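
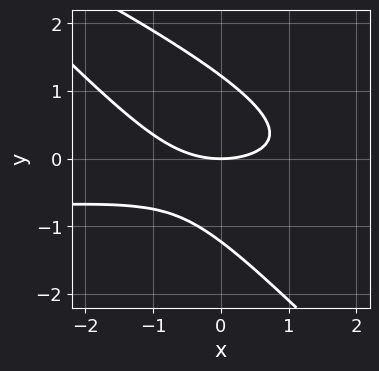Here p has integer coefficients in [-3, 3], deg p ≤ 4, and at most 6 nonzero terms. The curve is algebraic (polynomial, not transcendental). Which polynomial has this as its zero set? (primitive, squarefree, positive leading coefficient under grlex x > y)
x^2*y + 3*x*y^2 + 2*y^3 + x^2 - 3*y

The degree is 3 — no degree-2 curve has this shape.
Against the integer gridlines: one x-axis crossing is at x = 0; one y-axis crossing is at y = 0.
Solving for integer coefficients yields p as stated.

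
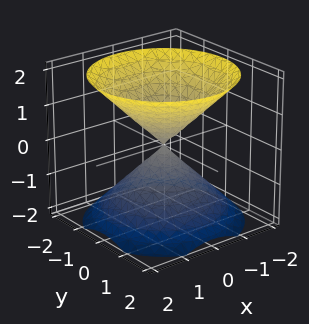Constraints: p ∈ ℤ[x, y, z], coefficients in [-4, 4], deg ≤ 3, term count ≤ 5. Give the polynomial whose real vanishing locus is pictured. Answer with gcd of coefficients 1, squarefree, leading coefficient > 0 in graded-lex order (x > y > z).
(a) I count 2 distinct pieces.
(b) Degree: a double cone through the origin; a quadric, so deg p = 2.
(c) Symmetry: every cross-section ⟂ z is a circle, so x, y appear only via x² + y²; mirror symmetry z ↦ −z ⇒ only even powers of z.
(d) Observable constraints: one y-axis crossing is at y = 0; it meets the x-axis at x = 0 (among the integer gridlines).
(e) Together with the visible shape, these determine p as stated.

x^2 + y^2 - z^2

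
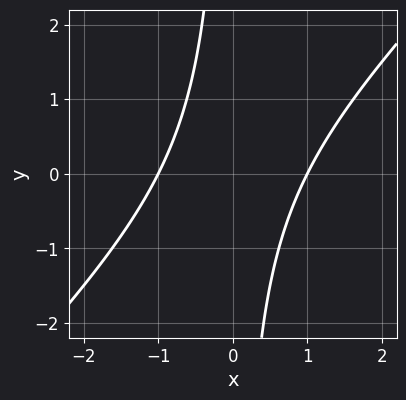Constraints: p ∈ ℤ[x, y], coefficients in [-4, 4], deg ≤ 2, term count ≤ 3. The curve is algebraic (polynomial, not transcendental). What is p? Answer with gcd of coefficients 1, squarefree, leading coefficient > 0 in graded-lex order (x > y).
1. The degree is 2 — a generic line meets the curve in up to 2 points.
2. Checking where it meets the axes: the x-axis gridline crossings are at x ∈ {-1, 1}; no y-intercept at any integer in the box.
3. The integer polynomial consistent with all of this is the stated p.

x^2 - x*y - 1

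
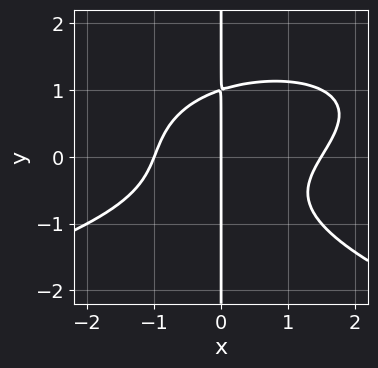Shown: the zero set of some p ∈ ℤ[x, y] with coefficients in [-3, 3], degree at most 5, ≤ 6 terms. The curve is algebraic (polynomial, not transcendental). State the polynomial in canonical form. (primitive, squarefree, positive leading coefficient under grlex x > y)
(a) deg p = 4. A generic line meets the curve in up to 4 points.
(b) From the axis intercepts and sections: every point of the y-axis in the box is on the curve; among the integer gridlines, it crosses the x-axis at x ∈ {-1, 0}.
(c) These observations pin down the coefficients.

3*x*y^3 + 2*x^3 - 2*x^2*y - x^2 - 3*x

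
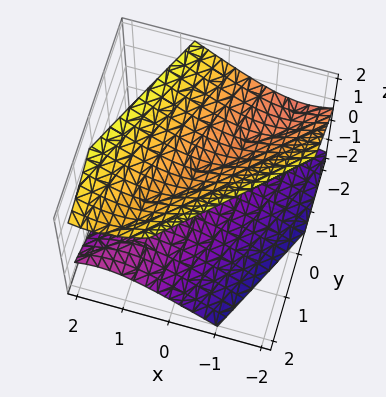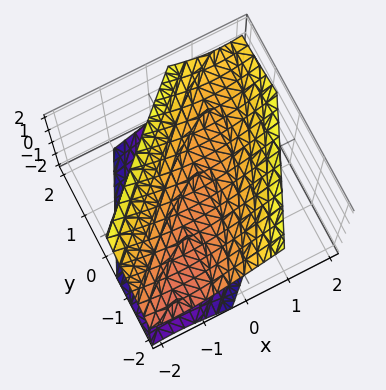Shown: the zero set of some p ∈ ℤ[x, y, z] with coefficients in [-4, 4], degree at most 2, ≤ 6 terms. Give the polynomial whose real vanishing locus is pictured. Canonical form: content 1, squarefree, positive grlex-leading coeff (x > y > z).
2*x^2 - 3*x*y + y^2 + y*z - 2*z^2 + 2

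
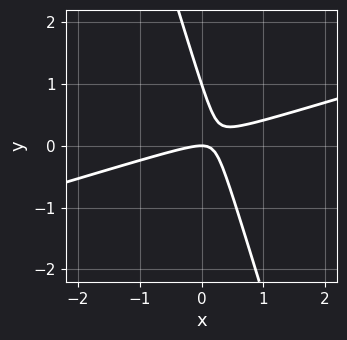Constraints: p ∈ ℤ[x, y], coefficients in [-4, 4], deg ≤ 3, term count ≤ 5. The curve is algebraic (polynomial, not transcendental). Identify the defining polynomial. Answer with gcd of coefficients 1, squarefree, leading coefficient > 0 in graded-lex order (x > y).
1. deg p = 2. A generic line meets the curve in up to 2 points.
2. Checking where it meets the axes: it meets the x-axis at x = 0 (among the integer gridlines); among the integer gridlines, it crosses the y-axis at y ∈ {0, 1}.
3. These observations pin down the coefficients.

x^2 - 3*x*y - y^2 + y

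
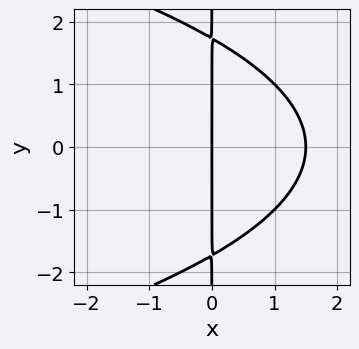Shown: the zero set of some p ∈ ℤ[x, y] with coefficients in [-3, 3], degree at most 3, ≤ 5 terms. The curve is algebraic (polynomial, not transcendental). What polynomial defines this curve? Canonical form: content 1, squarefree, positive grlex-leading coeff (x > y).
First, the degree is 3 — a generic line meets the curve in up to 3 points.
Then, symmetries: it's symmetric under y → −y, forcing even powers of y.
Next, observable constraints: every point of the y-axis in the box is on the curve; it meets the x-axis at x = 0 (among the integer gridlines).
Finally, putting this together gives p.

x*y^2 + 2*x^2 - 3*x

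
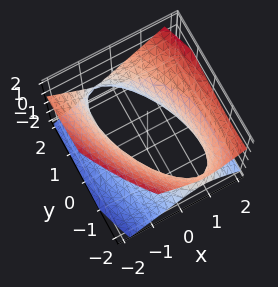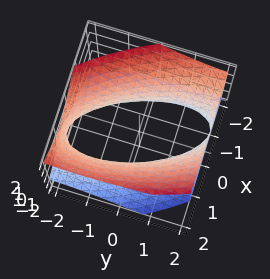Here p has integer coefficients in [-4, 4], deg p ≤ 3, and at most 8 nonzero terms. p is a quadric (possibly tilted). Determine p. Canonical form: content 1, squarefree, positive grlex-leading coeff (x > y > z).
(a) The degree is 2 — no degree-1 surface has this shape.
(b) Observable constraints: it misses every integer gridline on the z-axis; the x-axis gridline crossings are at x ∈ {-1, 1}.
(c) Matching integer coefficients to the picture gives p.

3*x^2 + 2*x*y + y^2 - y*z - 3*z^2 - 3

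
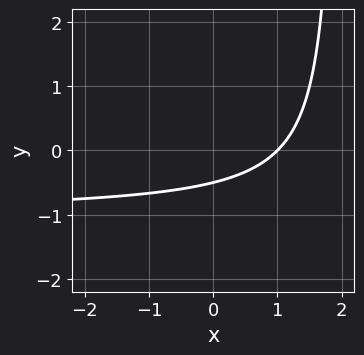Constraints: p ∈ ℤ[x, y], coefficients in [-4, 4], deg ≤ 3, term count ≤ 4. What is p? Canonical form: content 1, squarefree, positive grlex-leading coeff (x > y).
x*y + x - 2*y - 1

(a) deg p = 2. The shape is more complex than any degree-1 curve.
(b) Reading off the gridlines: one x-axis crossing is at x = 1.
(c) Assembling these constraints gives the stated polynomial.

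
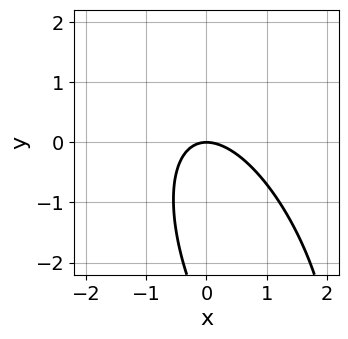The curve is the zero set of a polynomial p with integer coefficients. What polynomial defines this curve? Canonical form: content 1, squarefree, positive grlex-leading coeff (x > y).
3*x^2 + 2*x*y + y^2 + 3*y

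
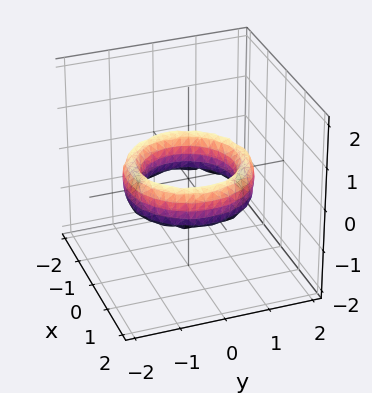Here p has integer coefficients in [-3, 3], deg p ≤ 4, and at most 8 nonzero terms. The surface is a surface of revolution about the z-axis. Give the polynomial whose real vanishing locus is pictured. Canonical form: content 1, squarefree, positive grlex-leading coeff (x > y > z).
x^4 + 2*x^2*y^2 + y^4 - 3*x^2 - 3*y^2 + z^2 + 2

First, degree: a generic line meets the surface in up to 4 points, so deg p = 4.
Next, symmetries: rotational symmetry about the z-axis ⇒ p depends on x, y only through x² + y².
Next, observable constraints: the surface avoids every integer z-axis point in the box; among the integer gridlines, it crosses the x-axis at x ∈ {-1, 1}.
Finally, fitting integer coefficients to these (and the overall shape) gives p. Check: (0, -1, 0) on the y-axis lies on the surface, and p(0, -1, 0) = 0. ✓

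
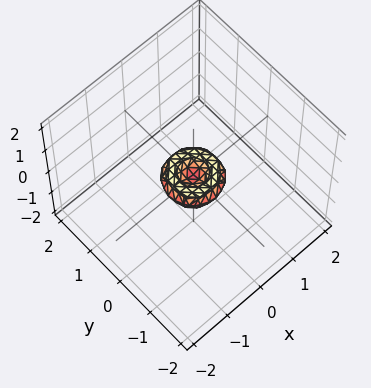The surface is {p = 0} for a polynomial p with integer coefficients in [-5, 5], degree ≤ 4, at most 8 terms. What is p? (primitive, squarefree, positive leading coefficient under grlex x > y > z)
1. The degree is 4 — the shape is more complex than any degree-3 surface.
2. By symmetry, the z-axis is an axis of rotation, so x and y enter only as x² + y².
3. Reading off the gridlines: it meets the y-axis at y = 0 (among the integer gridlines); it crosses the x-axis at the gridline x = 0; one z-axis crossing is at z = 0.
4. Putting this together gives p.

2*x^4 + 4*x^2*y^2 + 2*y^4 - x^2 - y^2 + 2*z^2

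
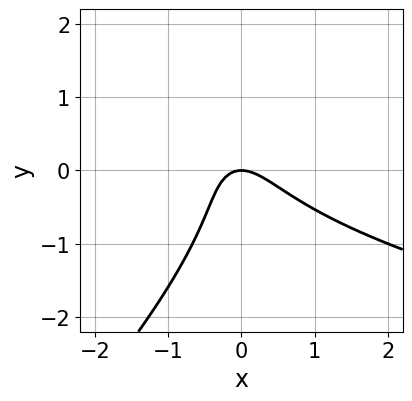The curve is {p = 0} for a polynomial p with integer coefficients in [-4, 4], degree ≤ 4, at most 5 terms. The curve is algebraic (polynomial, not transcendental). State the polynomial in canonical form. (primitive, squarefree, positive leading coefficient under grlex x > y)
2*x*y^2 - 2*y^3 - 3*x^2 - 2*x*y - 2*y

First, deg p = 3.
Next, reading off the gridlines: it meets the y-axis at y = 0 (among the integer gridlines); it crosses the x-axis at the gridline x = 0.
Finally, matching integer coefficients to the picture gives p.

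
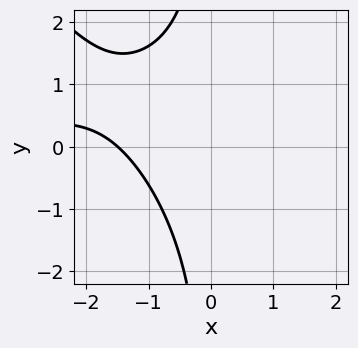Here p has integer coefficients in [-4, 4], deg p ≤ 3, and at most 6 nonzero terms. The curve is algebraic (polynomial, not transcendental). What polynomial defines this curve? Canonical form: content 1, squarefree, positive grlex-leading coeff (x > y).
x^2*y + x*y^2 + 2*x + 3

1. Degree: a generic line meets the curve in up to 3 points, so deg p = 3.
2. From the visible intercepts: the curve avoids every integer y-axis point in the box.
3. Assembling these constraints gives the stated polynomial.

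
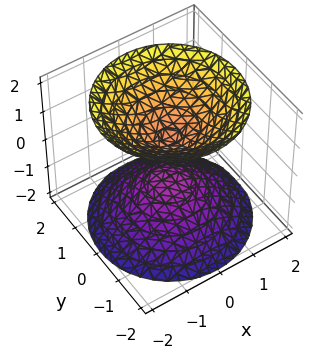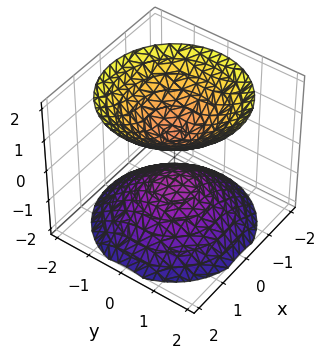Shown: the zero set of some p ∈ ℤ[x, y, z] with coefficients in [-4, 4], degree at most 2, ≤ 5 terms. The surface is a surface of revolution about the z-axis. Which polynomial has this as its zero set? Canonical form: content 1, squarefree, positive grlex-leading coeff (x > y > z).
2*x^2 + 2*y^2 - 2*z^2 + 1

There are 2 components. Treating them together as one polynomial.
deg p = 2. The shape is more complex than any degree-1 surface.
By symmetry, the z-axis is an axis of rotation, so x and y enter only as x² + y².
Against the integer gridlines: it misses every integer gridline on the y-axis; it misses every integer gridline on the x-axis; a circular section at z = 2 has radius between 1 and 2.
Matching integer coefficients to the picture gives p.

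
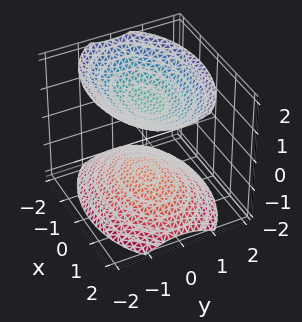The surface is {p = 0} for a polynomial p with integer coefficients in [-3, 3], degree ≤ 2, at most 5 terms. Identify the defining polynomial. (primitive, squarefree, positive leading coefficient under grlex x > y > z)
x^2 + 2*y^2 - 2*z^2 + 3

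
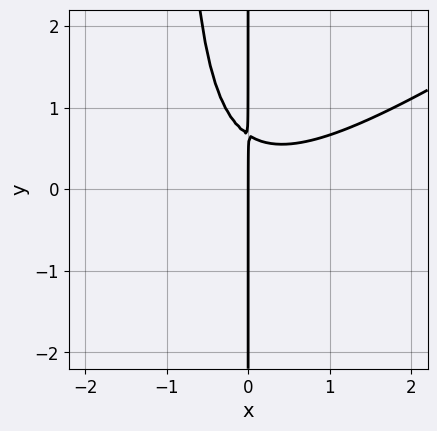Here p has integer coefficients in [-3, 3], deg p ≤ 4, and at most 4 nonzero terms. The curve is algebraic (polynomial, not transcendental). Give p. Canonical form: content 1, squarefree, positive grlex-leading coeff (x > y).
First, deg p = 3.
Next, reading off the gridlines: every point of the y-axis in the box is on the curve; it meets the x-axis at x = 0 (among the integer gridlines).
Finally, the integer polynomial consistent with all of this is the stated p.

2*x^3 - 3*x^2*y - 3*x*y + 2*x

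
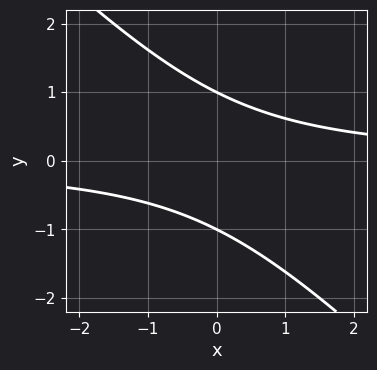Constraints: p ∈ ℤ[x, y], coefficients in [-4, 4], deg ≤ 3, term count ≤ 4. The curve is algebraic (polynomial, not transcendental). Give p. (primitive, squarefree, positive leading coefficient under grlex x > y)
x*y + y^2 - 1

1. The degree is 2 — a generic line meets the curve in up to 2 points.
2. Reading off the gridlines: no x-intercept at any integer in the box; among the integer gridlines, it crosses the y-axis at y ∈ {-1, 1}.
3. These observations pin down the coefficients.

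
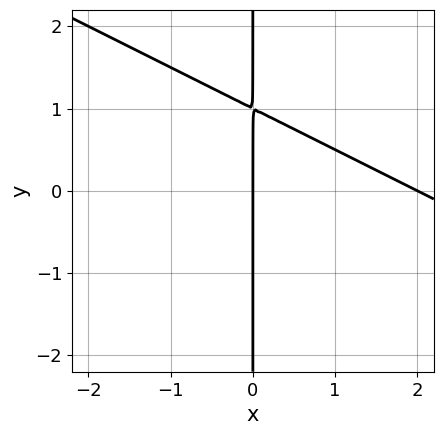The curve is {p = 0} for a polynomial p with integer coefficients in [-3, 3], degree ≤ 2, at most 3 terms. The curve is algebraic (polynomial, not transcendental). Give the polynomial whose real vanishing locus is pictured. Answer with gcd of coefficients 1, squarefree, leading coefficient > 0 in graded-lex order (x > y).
x^2 + 2*x*y - 2*x

The degree is 2 — a generic line meets the curve in up to 2 points.
From the visible intercepts: every point of the y-axis in the box is on the curve; among the integer gridlines, it crosses the x-axis at x ∈ {0, 2}.
The integer polynomial consistent with all of this is the stated p.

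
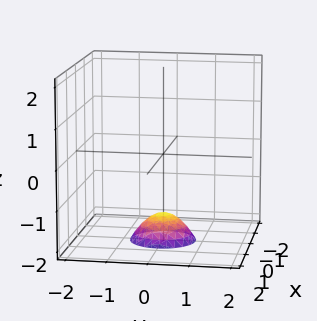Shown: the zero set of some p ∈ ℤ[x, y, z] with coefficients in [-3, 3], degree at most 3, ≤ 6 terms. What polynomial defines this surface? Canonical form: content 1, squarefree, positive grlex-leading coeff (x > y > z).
(a) Degree: no degree-1 surface has this shape, so deg p = 2.
(b) Symmetries: the surface is invariant under rotation about z: p = q(x² + y², z).
(c) Checking where it meets the axes: the surface avoids every integer x-axis point in the box; a circular section at z = -2 has radius between 0 and 1.
(d) The integer polynomial consistent with all of this is the stated p.

2*x^2 + 2*y^2 + 2*z + 3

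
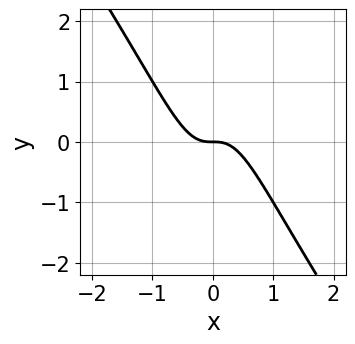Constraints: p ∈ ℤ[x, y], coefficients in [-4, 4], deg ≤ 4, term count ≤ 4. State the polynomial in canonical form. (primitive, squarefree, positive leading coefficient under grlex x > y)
First, degree: no degree-2 curve has this shape, so deg p = 3.
Next, observable constraints: it meets the y-axis at y = 0 (among the integer gridlines); it crosses the x-axis at the gridline x = 0.
Finally, matching integer coefficients to the picture gives p.

3*x^3 + 2*x^2*y + y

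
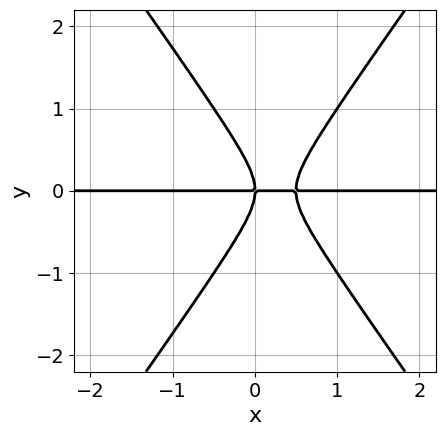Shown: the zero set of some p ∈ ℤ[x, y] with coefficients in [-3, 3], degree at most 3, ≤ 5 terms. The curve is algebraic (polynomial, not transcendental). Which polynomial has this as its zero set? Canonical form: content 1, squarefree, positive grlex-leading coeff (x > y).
1. The degree is 3 — a generic line meets the curve in up to 3 points.
2. From the axis intercepts and sections: it meets the y-axis at y = 0 (among the integer gridlines); every point of the x-axis in the box is on the curve.
3. Fitting integer coefficients to these (and the overall shape) gives p.

2*x^2*y - y^3 - x*y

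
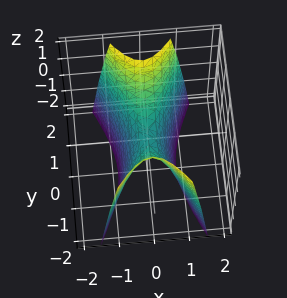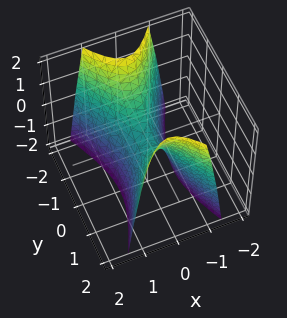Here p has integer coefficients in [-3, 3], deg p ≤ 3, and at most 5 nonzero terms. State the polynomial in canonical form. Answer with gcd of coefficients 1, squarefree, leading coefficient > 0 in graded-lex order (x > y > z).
3*x^2 - y^2 + z

(a) Degree: a saddle surface; a quadric, so deg p = 2.
(b) Symmetries: it's symmetric under y → −y, forcing even powers of y; it's symmetric under x → −x, forcing even powers of x.
(c) From the axis intercepts and sections: one z-axis crossing is at z = 0; one y-axis crossing is at y = 0.
(d) Assembling these constraints gives the stated polynomial.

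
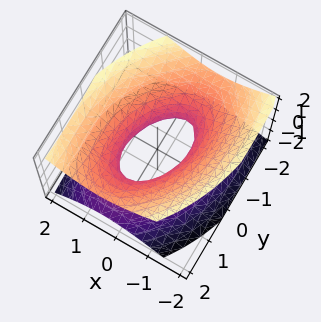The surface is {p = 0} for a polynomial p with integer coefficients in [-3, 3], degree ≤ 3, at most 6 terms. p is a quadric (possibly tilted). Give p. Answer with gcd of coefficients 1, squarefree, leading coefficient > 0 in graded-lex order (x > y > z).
(a) The degree is 2 — no degree-1 surface has this shape.
(b) From the axis intercepts and sections: no z-intercept at any integer in the box; the y-axis gridline crossings are at y ∈ {-1, 1}.
(c) Fitting integer coefficients to these (and the overall shape) gives p.

2*x^2 - x*y + y^2 - 2*z^2 - 1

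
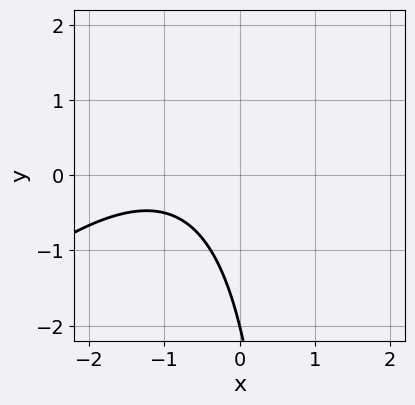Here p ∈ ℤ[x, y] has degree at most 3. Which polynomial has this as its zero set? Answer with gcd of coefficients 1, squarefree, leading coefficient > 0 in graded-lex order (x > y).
(a) The degree is 2 — the shape is more complex than any degree-1 curve.
(b) From the axis intercepts and sections: one y-axis crossing is at y = -2; no x-intercept at any integer in the box.
(c) The integer polynomial consistent with all of this is the stated p.

x^2 - x*y + 2*x + y + 2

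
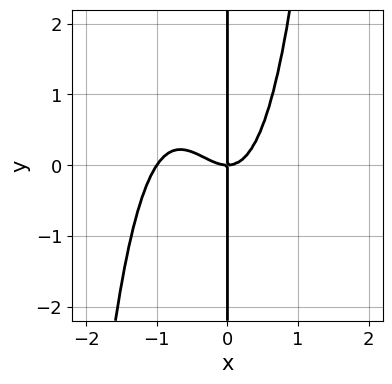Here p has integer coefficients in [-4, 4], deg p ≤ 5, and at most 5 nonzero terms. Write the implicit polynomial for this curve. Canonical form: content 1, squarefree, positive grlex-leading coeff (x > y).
3*x^4 + 3*x^3 - 2*x*y

Degree: no degree-3 curve has this shape, so deg p = 4.
From the axis intercepts and sections: every point of the y-axis in the box is on the curve; the x-axis gridline crossings are at x ∈ {-1, 0}.
Assembling these constraints gives the stated polynomial.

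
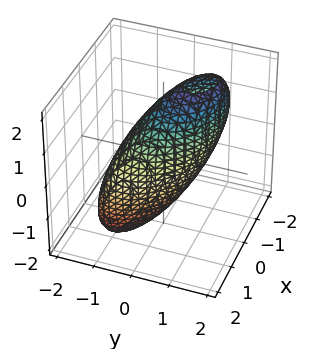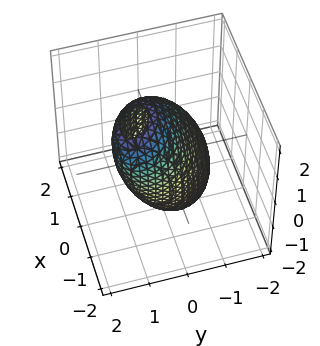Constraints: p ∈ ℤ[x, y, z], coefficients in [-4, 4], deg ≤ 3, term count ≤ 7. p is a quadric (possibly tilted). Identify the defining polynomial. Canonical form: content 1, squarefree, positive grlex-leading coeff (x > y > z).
(a) deg p = 2.
(b) Against the integer gridlines: the y-axis gridline crossings are at y ∈ {-1, 1}.
(c) The integer polynomial consistent with all of this is the stated p.

2*x^2 + 2*x*y + 3*y^2 - 2*y*z + z^2 - 3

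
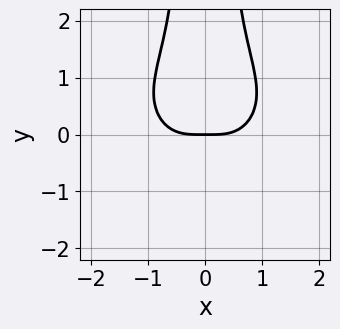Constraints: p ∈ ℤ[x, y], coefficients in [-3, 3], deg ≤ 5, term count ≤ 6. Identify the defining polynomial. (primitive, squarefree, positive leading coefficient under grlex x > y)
1. deg p = 4.
2. Symmetries: the x ↦ −x reflection is a symmetry, so x appears only in even powers.
3. From the axis intercepts and sections: it meets the x-axis at x = 0 (among the integer gridlines); it meets the y-axis at y = 0 (among the integer gridlines).
4. Solving for integer coefficients yields p as stated.

2*x^4 + 3*x^2*y^2 - 2*x^2*y - 2*y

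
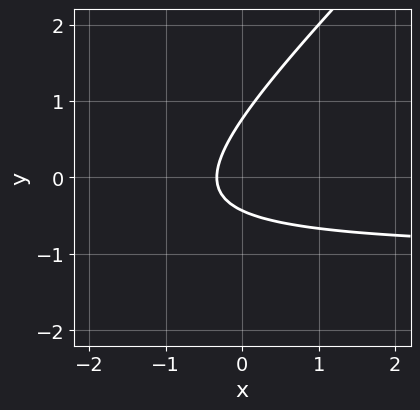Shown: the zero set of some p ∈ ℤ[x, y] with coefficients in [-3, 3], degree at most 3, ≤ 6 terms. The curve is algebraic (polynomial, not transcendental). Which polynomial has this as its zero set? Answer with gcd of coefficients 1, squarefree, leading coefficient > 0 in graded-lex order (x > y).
3*x*y - 3*y^2 + 3*x + y + 1

(a) The degree is 2 — a generic line meets the curve in up to 2 points.
(b) Matching integer coefficients to the picture gives p.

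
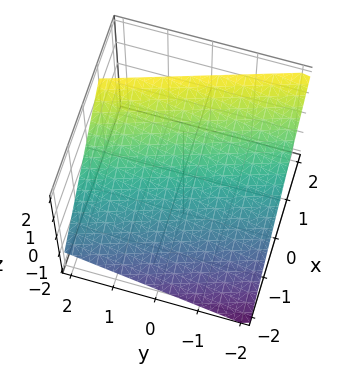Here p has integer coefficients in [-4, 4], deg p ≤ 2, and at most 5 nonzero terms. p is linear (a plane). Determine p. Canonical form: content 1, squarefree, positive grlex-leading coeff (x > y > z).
Degree: every cross-section is a straight line — this is a plane, so deg p = 1.
From the axis intercepts and sections: one y-axis crossing is at y = -2.
Solving for integer coefficients yields p as stated.

3*x + y - 3*z + 2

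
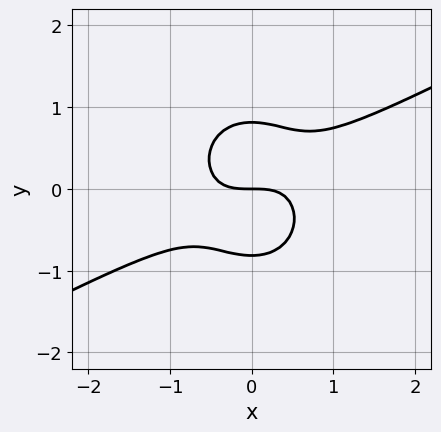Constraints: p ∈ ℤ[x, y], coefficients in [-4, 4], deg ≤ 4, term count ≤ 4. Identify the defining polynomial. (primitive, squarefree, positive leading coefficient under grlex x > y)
First, degree: no degree-2 curve has this shape, so deg p = 3.
Next, observable constraints: it meets the y-axis at y = 0 (among the integer gridlines); it crosses the x-axis at the gridline x = 0.
Finally, solving for integer coefficients yields p as stated.

2*x^3 - 3*x^2*y - 3*y^3 + 2*y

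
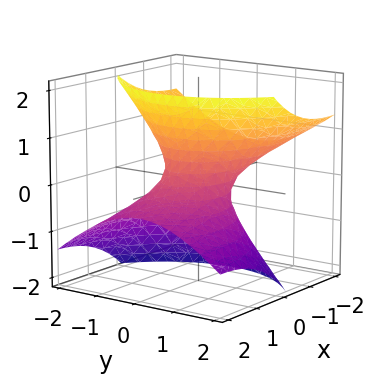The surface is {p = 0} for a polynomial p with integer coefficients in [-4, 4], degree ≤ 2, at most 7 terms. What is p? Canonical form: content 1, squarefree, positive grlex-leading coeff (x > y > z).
x^2 + 3*x*z + 2*y^2 - 2*z^2 - 1

First, deg p = 2. A generic line meets the surface in up to 2 points.
Next, against the integer gridlines: no z-intercept at any integer in the box; the x-axis gridline crossings are at x ∈ {-1, 1}.
Finally, matching integer coefficients to the picture gives p.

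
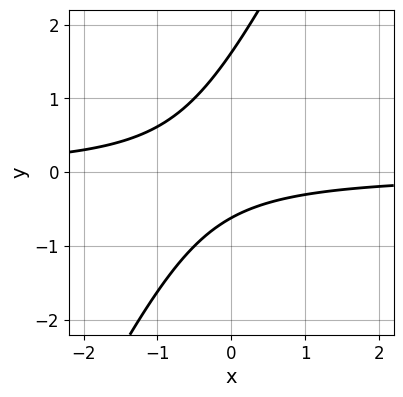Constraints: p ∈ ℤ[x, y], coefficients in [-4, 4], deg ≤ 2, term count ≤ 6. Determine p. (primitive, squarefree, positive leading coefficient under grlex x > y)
2*x*y - y^2 + y + 1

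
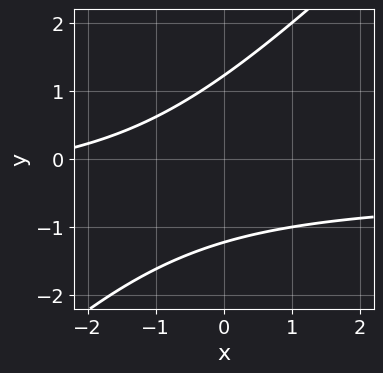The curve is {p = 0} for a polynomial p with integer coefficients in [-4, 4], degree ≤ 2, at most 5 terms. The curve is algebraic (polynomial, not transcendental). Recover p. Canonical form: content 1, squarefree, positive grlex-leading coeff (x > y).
First, the degree is 2 — a generic line meets the curve in up to 2 points.
Next, reading off the gridlines: no x-intercept at any integer in the box.
Finally, matching integer coefficients to the picture gives p.

2*x*y - 2*y^2 + x + 3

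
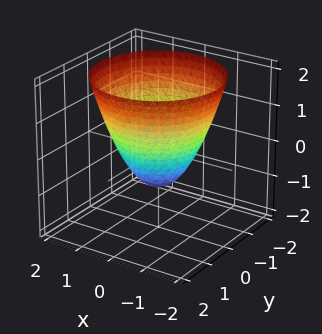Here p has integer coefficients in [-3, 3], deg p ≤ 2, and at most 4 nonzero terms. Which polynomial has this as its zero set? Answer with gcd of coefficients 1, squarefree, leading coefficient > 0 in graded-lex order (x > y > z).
x^2 + y^2 - z - 1

(a) deg p = 2. A generic line meets the surface in up to 2 points.
(b) Symmetries: the surface is invariant under rotation about z: p = q(x² + y², z).
(c) Observable constraints: among the integer gridlines, it crosses the x-axis at x ∈ {-1, 1}; one z-axis crossing is at z = -1.
(d) Matching integer coefficients to the picture gives p. Check: (0, 1, 0) on the y-axis lies on the surface, and p(0, 1, 0) = 0. ✓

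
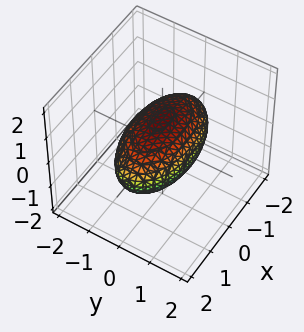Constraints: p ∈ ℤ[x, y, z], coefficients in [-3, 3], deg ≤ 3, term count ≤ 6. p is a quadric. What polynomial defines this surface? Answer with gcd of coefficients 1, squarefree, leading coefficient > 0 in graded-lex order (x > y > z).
First, deg p = 2. A closed, bounded, convex surface; a quadric.
Next, symmetries: mirror symmetry y ↦ −y ⇒ only even powers of y; mirror symmetry x ↦ −x ⇒ only even powers of x; the z ↦ −z reflection is a symmetry, so z appears only in even powers.
Next, observable constraints: among the integer gridlines, it crosses the z-axis at z ∈ {-1, 1}; among the integer gridlines, it crosses the y-axis at y ∈ {-1, 1}.
Finally, putting this together gives p.

x^2 + 3*y^2 + 3*z^2 - 3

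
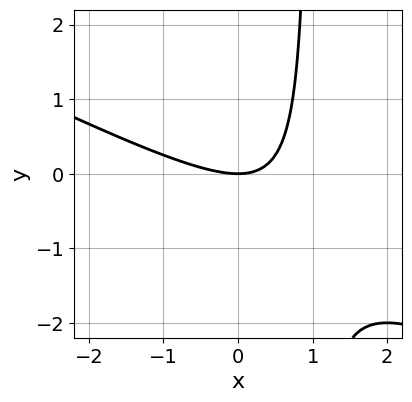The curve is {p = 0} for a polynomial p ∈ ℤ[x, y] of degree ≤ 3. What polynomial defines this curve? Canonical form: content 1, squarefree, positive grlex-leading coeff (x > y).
x^2 + 2*x*y - 2*y

First, degree: the shape is more complex than any degree-1 curve, so deg p = 2.
Next, against the integer gridlines: it crosses the x-axis at the gridline x = 0; it crosses the y-axis at the gridline y = 0.
Finally, solving for integer coefficients yields p as stated.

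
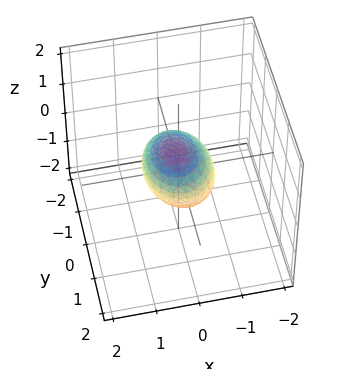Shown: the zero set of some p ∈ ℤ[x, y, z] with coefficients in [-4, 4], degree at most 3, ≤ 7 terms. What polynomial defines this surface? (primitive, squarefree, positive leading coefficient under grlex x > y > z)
3*x^2 - x*z + 2*y^2 - y*z + 2*z^2 - 2

(a) The degree is 2 — no degree-1 surface has this shape.
(b) From the axis intercepts and sections: among the integer gridlines, it crosses the z-axis at z ∈ {-1, 1}; among the integer gridlines, it crosses the y-axis at y ∈ {-1, 1}.
(c) These observations pin down the coefficients.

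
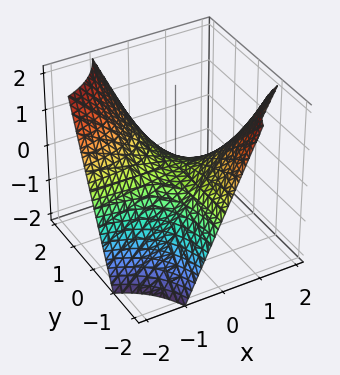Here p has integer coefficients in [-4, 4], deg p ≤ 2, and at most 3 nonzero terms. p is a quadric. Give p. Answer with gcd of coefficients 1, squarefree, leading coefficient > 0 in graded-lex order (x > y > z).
First, degree: a saddle surface; a quadric, so deg p = 2.
Then, observable constraints: the visible x-axis segment lies entirely on the surface; the visible y-axis segment lies entirely on the surface; it crosses the z-axis at the gridline z = 0.
Finally, the integer polynomial consistent with all of this is the stated p.

x*y + z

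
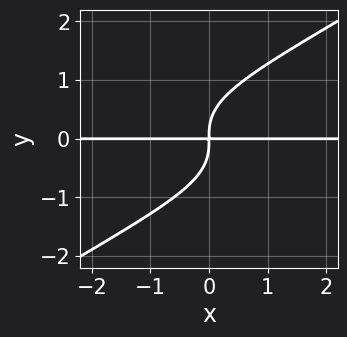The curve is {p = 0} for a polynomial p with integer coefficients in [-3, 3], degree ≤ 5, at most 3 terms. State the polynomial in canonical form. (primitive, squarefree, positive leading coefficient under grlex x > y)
1. The degree is 4 — the shape is more complex than any degree-3 curve.
2. Reading off the gridlines: every point of the x-axis in the box is on the curve.
3. Together with the visible shape, these determine p as stated.

2*x*y^3 - 3*y^4 + 3*x*y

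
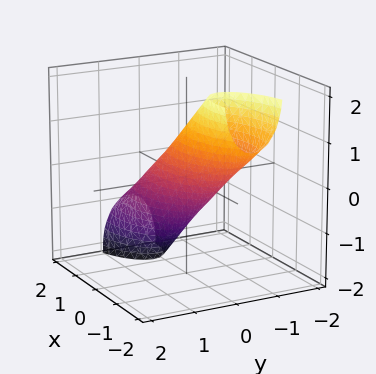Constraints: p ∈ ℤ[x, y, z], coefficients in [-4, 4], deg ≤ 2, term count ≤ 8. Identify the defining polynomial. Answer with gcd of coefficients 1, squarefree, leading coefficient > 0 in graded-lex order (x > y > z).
First, degree: a generic line meets the surface in up to 2 points, so deg p = 2.
Then, observable constraints: the z-axis gridline crossings are at z ∈ {-1, 1}; the x-axis gridline crossings are at x ∈ {-1, 1}.
Finally, putting this together gives p.

x^2 - x*y + 2*x*z + 3*y^2 + z^2 - 1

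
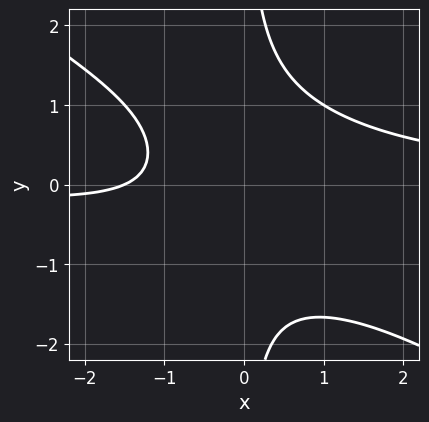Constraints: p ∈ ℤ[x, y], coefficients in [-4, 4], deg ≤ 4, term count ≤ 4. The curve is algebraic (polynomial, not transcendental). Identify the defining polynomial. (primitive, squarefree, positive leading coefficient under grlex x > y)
2*x^2*y + 3*x*y^2 - 2*x - 3

The degree is 3 — a generic line meets the curve in up to 3 points.
Observable constraints: it misses every integer gridline on the y-axis.
Solving for integer coefficients yields p as stated.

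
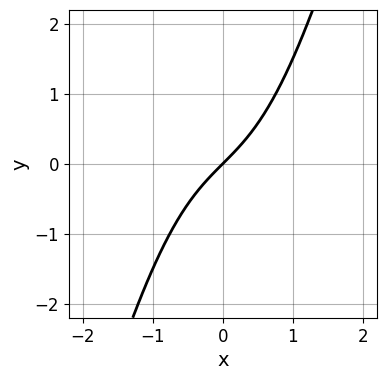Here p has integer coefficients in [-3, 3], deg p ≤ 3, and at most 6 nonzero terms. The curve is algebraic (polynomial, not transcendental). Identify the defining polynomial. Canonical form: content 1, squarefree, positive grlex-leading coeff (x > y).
3*x^3 - x^2*y + 3*x - 3*y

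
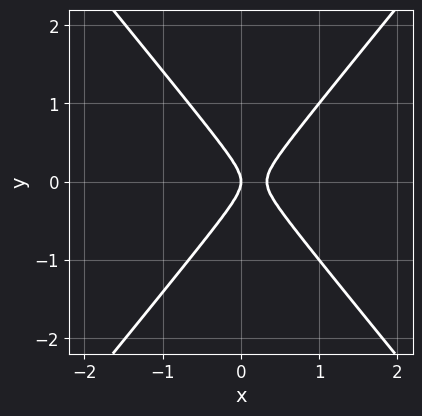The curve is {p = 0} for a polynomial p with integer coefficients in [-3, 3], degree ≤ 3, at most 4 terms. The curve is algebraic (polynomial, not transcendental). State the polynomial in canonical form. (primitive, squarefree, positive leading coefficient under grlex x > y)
3*x^2 - 2*y^2 - x

1. deg p = 2. No degree-1 curve has this shape.
2. Symmetries: it's symmetric under y → −y, forcing even powers of y.
3. Observable constraints: one y-axis crossing is at y = 0; it crosses the x-axis at the gridline x = 0.
4. Together with the visible shape, these determine p as stated.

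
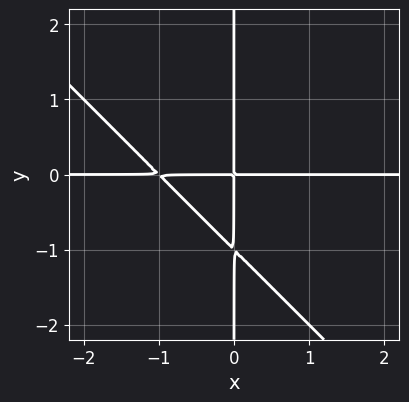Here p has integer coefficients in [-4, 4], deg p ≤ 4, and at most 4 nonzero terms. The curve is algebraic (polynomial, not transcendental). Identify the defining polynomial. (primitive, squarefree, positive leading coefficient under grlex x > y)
x^2*y + x*y^2 + x*y

1. The degree is 3 — the shape is more complex than any degree-2 curve.
2. Checking where it meets the axes: every point of the x-axis in the box is on the curve; the visible y-axis segment lies entirely on the curve.
3. Solving for integer coefficients yields p as stated.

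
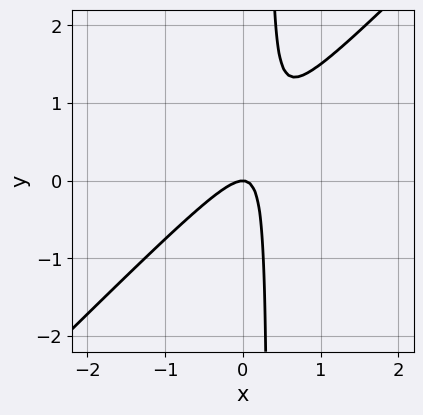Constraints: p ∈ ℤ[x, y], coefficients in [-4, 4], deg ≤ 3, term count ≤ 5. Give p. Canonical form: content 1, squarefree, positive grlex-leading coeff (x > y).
3*x^2 - 3*x*y + y

First, degree: the shape is more complex than any degree-1 curve, so deg p = 2.
Then, observable constraints: it meets the x-axis at x = 0 (among the integer gridlines); one y-axis crossing is at y = 0.
Finally, together with the visible shape, these determine p as stated.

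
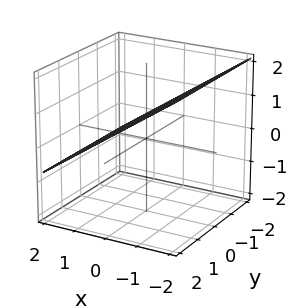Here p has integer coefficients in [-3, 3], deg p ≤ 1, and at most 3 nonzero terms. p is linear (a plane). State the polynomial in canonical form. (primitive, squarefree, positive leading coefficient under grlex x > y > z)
2*x + 3*z - 2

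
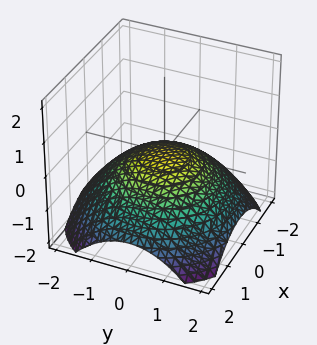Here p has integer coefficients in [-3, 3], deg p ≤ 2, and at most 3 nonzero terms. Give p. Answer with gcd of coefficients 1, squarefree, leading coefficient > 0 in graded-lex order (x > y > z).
x^2 + y^2 + 3*z

1. The degree is 2 — a single bowl opening along one axis; a quadric.
2. By symmetry, every cross-section ⟂ z is a circle, so x, y appear only via x² + y².
3. Observable constraints: it meets the x-axis at x = 0 (among the integer gridlines); a circular section at z = -1 has radius between 1 and 2; one z-axis crossing is at z = 0; it meets the y-axis at y = 0 (among the integer gridlines).
4. Together with the visible shape, these determine p as stated.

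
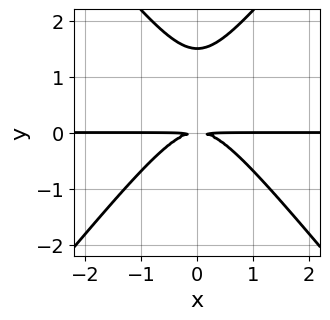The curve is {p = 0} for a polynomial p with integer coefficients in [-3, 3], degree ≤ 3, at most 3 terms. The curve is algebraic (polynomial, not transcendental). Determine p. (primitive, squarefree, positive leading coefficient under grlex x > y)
3*x^2*y - 2*y^3 + 3*y^2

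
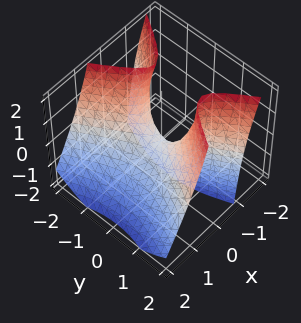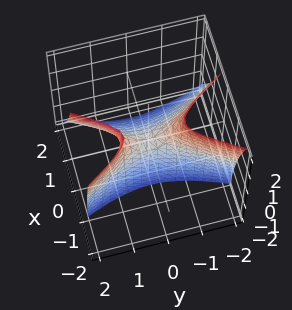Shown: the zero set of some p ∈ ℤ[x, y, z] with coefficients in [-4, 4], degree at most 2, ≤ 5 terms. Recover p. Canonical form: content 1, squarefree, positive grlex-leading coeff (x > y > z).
First, the degree is 2 — no degree-1 surface has this shape.
Then, checking where it meets the axes: it meets the z-axis at z = 0 (among the integer gridlines); it meets the y-axis at y = 0 (among the integer gridlines).
Finally, solving for integer coefficients yields p as stated.

3*x^2 + 2*x*z - y^2 + z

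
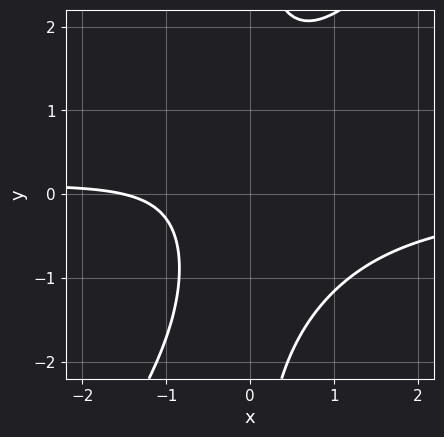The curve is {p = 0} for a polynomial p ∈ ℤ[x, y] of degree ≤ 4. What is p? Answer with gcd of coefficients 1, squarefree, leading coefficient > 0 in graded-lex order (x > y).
3*x^2*y - 2*x*y^2 - x*y + 2*x + 3

First, deg p = 3. A generic line meets the curve in up to 3 points.
Next, reading off the gridlines: it misses every integer gridline on the y-axis.
Finally, the integer polynomial consistent with all of this is the stated p.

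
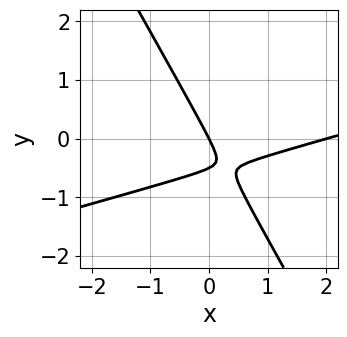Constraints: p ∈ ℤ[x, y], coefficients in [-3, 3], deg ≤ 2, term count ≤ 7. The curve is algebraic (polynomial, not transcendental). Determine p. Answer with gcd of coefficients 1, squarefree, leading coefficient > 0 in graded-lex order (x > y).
x^2 - 3*x*y - 2*y^2 - 2*x - y

1. Degree: a generic line meets the curve in up to 2 points, so deg p = 2.
2. Against the integer gridlines: the x-axis gridline crossings are at x ∈ {0, 2}; it crosses the y-axis at the gridline y = 0.
3. Solving for integer coefficients yields p as stated.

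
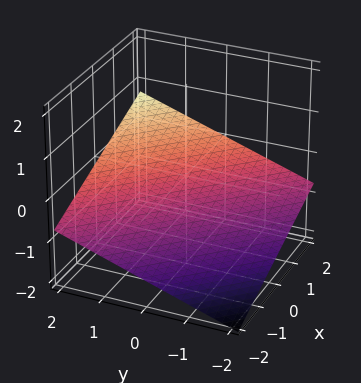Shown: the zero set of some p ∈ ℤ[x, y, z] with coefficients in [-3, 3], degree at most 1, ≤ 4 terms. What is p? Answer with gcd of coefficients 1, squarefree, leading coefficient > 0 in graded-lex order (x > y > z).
x + y - 3*z - 2

1. Degree: every cross-section is a straight line — this is a plane, so deg p = 1.
2. Observable constraints: it crosses the y-axis at the gridline y = 2; it crosses the x-axis at the gridline x = 2.
3. The integer polynomial consistent with all of this is the stated p.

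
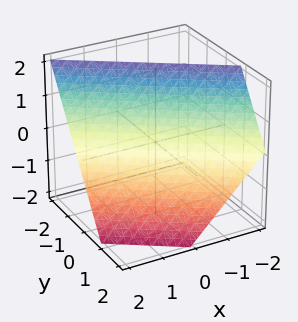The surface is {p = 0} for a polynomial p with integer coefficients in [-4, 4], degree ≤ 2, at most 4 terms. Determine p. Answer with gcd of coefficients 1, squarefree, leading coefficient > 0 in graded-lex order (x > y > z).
2*x + 3*y + 2*z - 2

(a) deg p = 1. The surface is flat (a plane).
(b) From the visible intercepts: one x-axis crossing is at x = 1; one z-axis crossing is at z = 1.
(c) Matching integer coefficients to the picture gives p.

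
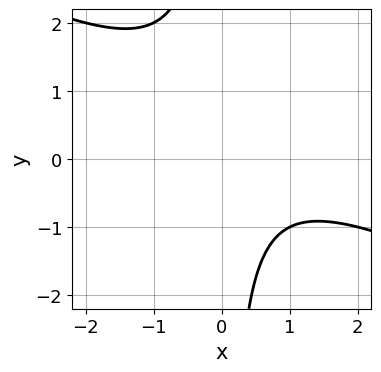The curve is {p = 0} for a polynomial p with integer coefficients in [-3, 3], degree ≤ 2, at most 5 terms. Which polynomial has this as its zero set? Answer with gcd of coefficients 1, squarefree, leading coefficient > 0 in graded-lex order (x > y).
deg p = 2.
Against the integer gridlines: no y-intercept at any integer in the box; the curve avoids every integer x-axis point in the box.
Solving for integer coefficients yields p as stated.

x^2 + 2*x*y - x + 2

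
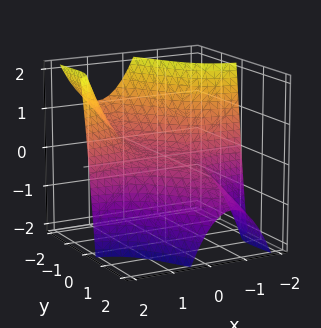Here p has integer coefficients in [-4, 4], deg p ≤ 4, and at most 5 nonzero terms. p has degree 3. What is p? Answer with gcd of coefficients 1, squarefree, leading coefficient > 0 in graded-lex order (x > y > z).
First, degree: no degree-2 surface has this shape, so deg p = 3.
Then, observable constraints: one y-axis crossing is at y = 0; the visible x-axis segment lies entirely on the surface; it meets the z-axis at z = 0 (among the integer gridlines).
Finally, putting this together gives p.

3*x^2*y + 2*x*y^2 + y^3 + y^2*z + 2*z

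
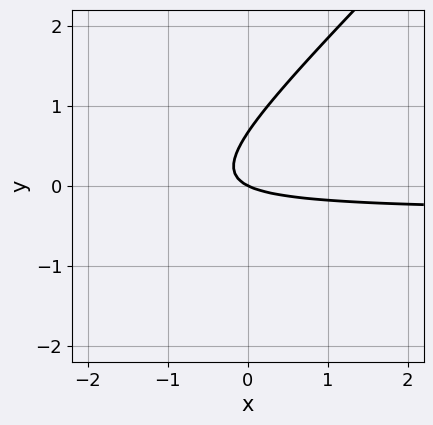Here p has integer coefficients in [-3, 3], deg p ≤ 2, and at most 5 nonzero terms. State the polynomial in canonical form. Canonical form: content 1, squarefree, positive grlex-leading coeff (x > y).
3*x*y - 3*y^2 + x + 2*y

deg p = 2.
Checking where it meets the axes: it meets the x-axis at x = 0 (among the integer gridlines); it crosses the y-axis at the gridline y = 0.
Matching integer coefficients to the picture gives p.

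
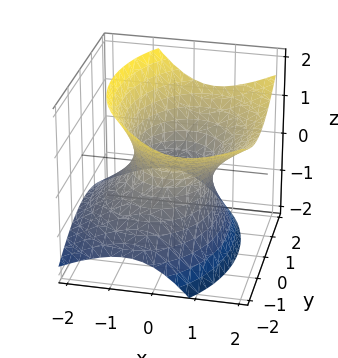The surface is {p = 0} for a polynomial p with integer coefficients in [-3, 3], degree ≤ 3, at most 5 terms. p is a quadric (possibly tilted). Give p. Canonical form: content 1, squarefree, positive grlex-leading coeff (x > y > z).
3*x^2 - 3*x*z + 2*y^2 - 3*z^2 - 3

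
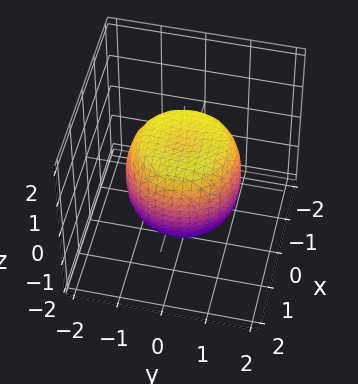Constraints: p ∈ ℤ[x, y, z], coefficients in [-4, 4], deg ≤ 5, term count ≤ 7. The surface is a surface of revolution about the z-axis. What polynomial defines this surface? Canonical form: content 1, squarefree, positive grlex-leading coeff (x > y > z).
1. Degree: a generic line meets the surface in up to 4 points, so deg p = 4.
2. By symmetry, the surface is invariant under rotation about z: p = q(x² + y², z).
3. Against the integer gridlines: among the integer gridlines, it crosses the z-axis at z ∈ {-1, 1}; a circular section at z = -1 has radius exactly 1.
4. Fitting integer coefficients to these (and the overall shape) gives p.

x^4 + 2*x^2*y^2 + y^4 - x^2 - y^2 + z^2 - 1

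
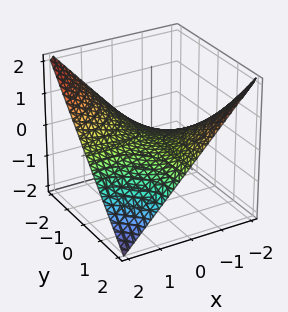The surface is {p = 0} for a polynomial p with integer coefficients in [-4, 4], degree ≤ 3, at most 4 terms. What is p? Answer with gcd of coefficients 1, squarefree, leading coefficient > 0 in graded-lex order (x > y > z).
x*y + 2*z

deg p = 2. A saddle surface; a quadric.
Against the integer gridlines: it meets the z-axis at z = 0 (among the integer gridlines); the visible y-axis segment lies entirely on the surface; the visible x-axis segment lies entirely on the surface.
Matching integer coefficients to the picture gives p.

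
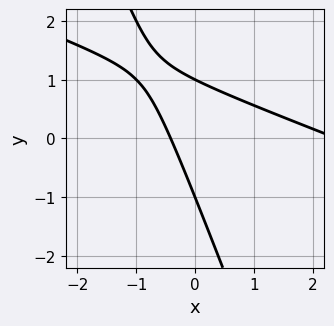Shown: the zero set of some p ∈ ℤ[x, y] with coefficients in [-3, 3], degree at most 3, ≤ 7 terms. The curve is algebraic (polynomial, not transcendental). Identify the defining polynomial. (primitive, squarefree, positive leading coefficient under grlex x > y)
x^2 + 3*x*y + y^2 - 2*x - 1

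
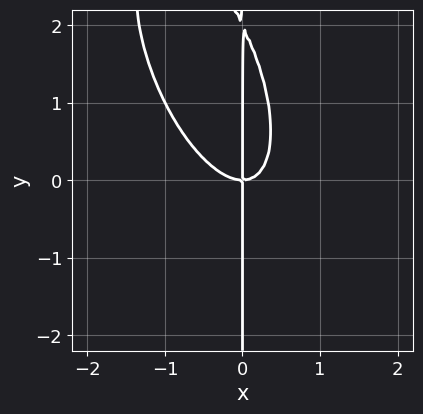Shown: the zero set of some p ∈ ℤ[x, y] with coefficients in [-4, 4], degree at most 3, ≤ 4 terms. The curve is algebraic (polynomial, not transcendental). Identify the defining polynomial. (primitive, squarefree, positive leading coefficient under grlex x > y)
3*x^3 + 2*x^2*y + x*y^2 - 2*x*y

1. Degree: a generic line meets the curve in up to 3 points, so deg p = 3.
2. Observable constraints: it crosses the x-axis at the gridline x = 0; every point of the y-axis in the box is on the curve.
3. Putting this together gives p.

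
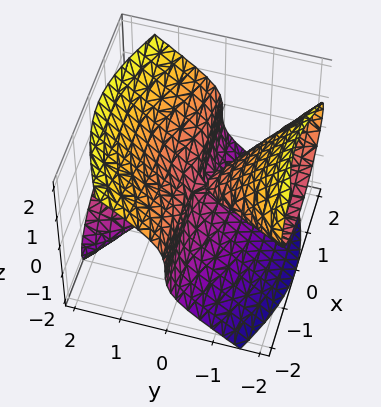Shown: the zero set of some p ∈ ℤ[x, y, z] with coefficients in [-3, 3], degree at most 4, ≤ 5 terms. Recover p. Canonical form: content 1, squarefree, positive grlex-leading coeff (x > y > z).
2*x^2*y + 3*y^2*z - 3*z^3

(a) There are 2 components. They look like related sheets of one shape, so recover p as a whole.
(b) deg p = 3. No degree-2 surface has this shape.
(c) Observable constraints: one z-axis crossing is at z = 0; the visible y-axis segment lies entirely on the surface; every point of the x-axis in the box is on the surface.
(d) Together with the visible shape, these determine p as stated.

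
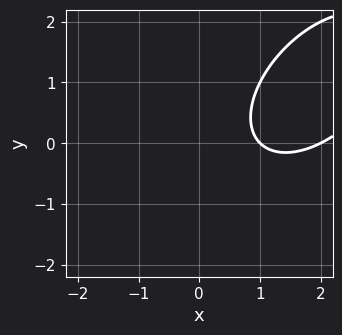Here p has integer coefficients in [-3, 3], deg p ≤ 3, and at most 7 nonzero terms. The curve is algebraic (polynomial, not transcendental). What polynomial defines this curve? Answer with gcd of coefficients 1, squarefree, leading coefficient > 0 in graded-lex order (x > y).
x^2 - x*y + y^2 - 3*x + 2

(a) The degree is 2 — no degree-1 curve has this shape.
(b) Checking where it meets the axes: the x-axis gridline crossings are at x ∈ {1, 2}; it misses every integer gridline on the y-axis.
(c) Fitting integer coefficients to these (and the overall shape) gives p.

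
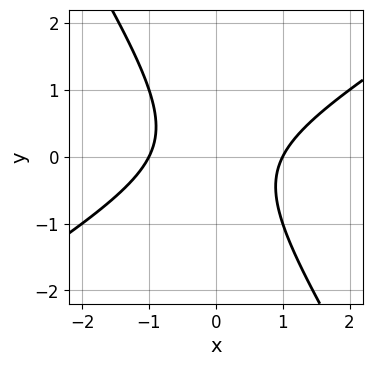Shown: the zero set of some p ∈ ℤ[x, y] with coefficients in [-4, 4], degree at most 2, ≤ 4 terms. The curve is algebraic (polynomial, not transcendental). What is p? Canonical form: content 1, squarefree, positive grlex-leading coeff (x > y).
x^2 - x*y - y^2 - 1

First, degree: no degree-1 curve has this shape, so deg p = 2.
Next, from the visible intercepts: the curve avoids every integer y-axis point in the box; among the integer gridlines, it crosses the x-axis at x ∈ {-1, 1}.
Finally, the integer polynomial consistent with all of this is the stated p.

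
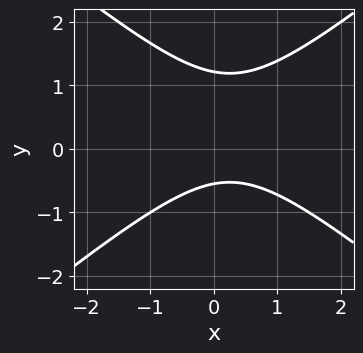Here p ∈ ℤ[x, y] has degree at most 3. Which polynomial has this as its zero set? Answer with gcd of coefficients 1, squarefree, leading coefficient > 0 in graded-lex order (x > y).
(a) Degree: no degree-1 curve has this shape, so deg p = 2.
(b) Against the integer gridlines: the curve avoids every integer x-axis point in the box.
(c) Matching integer coefficients to the picture gives p.

2*x^2 - 3*y^2 - x + 2*y + 2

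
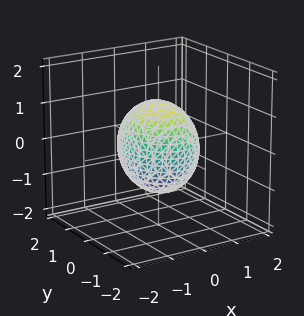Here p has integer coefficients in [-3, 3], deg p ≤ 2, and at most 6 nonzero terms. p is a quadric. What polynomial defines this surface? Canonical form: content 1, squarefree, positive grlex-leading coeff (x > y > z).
First, degree: a closed, bounded, convex surface; a quadric, so deg p = 2.
Next, symmetries: mirror symmetry y ↦ −y ⇒ only even powers of y; the z ↦ −z reflection is a symmetry, so z appears only in even powers; the x ↦ −x reflection is a symmetry, so x appears only in even powers.
Then, checking where it meets the axes: among the integer gridlines, it crosses the x-axis at x ∈ {-1, 1}.
Finally, fitting integer coefficients to these (and the overall shape) gives p.

3*x^2 + 2*y^2 + 2*z^2 - 3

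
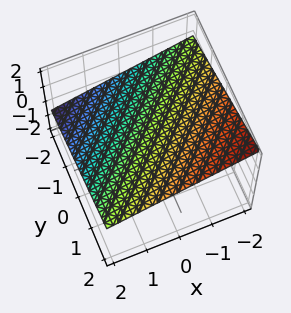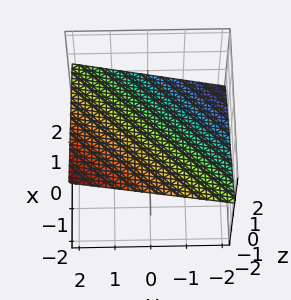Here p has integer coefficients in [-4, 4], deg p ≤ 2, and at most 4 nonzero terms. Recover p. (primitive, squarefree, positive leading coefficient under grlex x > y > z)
x - y + 3*z - 2

First, degree: every cross-section is a straight line — this is a plane, so deg p = 1.
Next, observable constraints: one y-axis crossing is at y = -2; it crosses the x-axis at the gridline x = 2.
Finally, the integer polynomial consistent with all of this is the stated p.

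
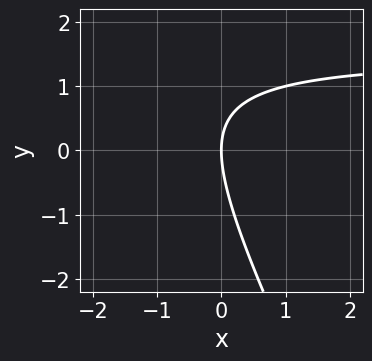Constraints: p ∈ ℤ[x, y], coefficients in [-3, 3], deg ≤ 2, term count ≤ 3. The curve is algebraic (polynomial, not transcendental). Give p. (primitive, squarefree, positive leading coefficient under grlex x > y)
2*x*y + y^2 - 3*x

First, the degree is 2 — no degree-1 curve has this shape.
Next, from the axis intercepts and sections: it meets the x-axis at x = 0 (among the integer gridlines); one y-axis crossing is at y = 0.
Finally, matching integer coefficients to the picture gives p.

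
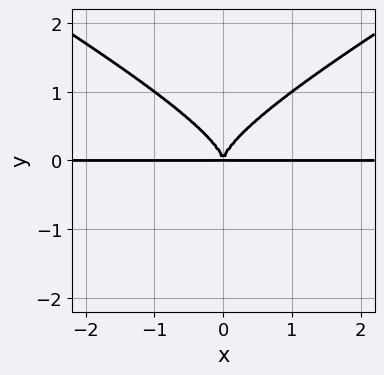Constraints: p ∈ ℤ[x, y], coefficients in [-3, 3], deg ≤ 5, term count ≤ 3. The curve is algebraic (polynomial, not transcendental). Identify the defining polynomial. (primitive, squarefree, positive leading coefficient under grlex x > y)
First, deg p = 4.
Next, symmetries: the x ↦ −x reflection is a symmetry, so x appears only in even powers.
Next, from the visible intercepts: the visible x-axis segment lies entirely on the curve.
Finally, the integer polynomial consistent with all of this is the stated p.

x^2*y^2 - 3*y^4 + 2*x^2*y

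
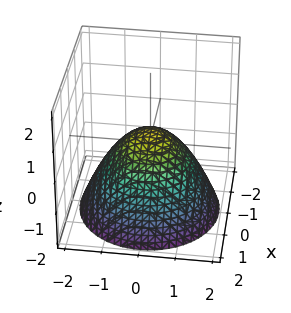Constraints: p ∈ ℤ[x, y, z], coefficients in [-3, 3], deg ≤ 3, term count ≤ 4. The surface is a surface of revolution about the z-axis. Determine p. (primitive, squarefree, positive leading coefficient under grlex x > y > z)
2*x^2 + 2*y^2 + 3*z - 1

(a) The degree is 2 — the shape is more complex than any degree-1 surface.
(b) By symmetry, every cross-section ⟂ z is a circle, so x, y appear only via x² + y².
(c) From the axis intercepts and sections: a circular section at z = -2 has radius between 1 and 2.
(d) Together with the visible shape, these determine p as stated.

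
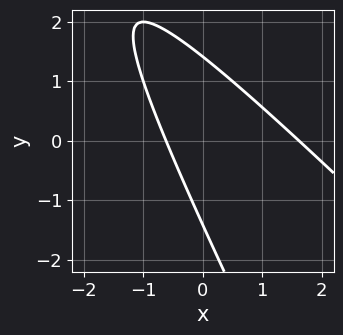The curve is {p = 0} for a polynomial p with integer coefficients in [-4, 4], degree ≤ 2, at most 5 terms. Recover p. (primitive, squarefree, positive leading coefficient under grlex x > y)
2*x^2 + 3*x*y + y^2 - 2*x - 2

1. deg p = 2. The shape is more complex than any degree-1 curve.
2. The integer polynomial consistent with all of this is the stated p.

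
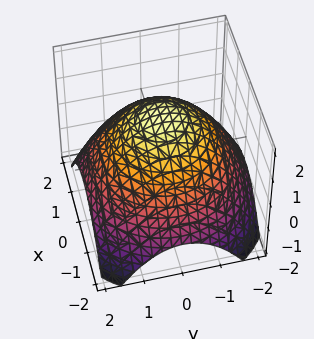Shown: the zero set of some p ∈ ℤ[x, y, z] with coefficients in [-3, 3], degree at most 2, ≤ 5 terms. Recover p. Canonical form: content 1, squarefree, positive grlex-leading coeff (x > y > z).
x^2 + y^2 + 2*z - 3

Degree: a generic line meets the surface in up to 2 points, so deg p = 2.
By symmetry, every cross-section ⟂ z is a circle, so x, y appear only via x² + y².
Against the integer gridlines: a circular section at z = 1 has radius exactly 1.
Matching integer coefficients to the picture gives p.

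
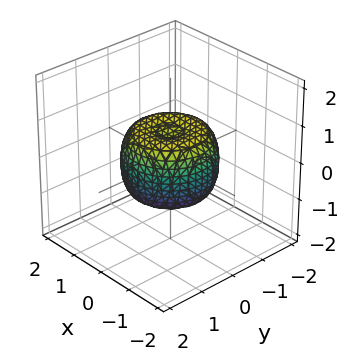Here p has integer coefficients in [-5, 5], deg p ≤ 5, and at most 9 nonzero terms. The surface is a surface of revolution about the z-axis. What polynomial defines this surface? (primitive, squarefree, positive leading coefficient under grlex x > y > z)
1. Degree: the shape is more complex than any degree-3 surface, so deg p = 4.
2. By symmetry, the surface is invariant under rotation about z: p = q(x² + y², z).
3. Observable constraints: a circular section at z = 0 has radius between 1 and 2.
4. Solving for integer coefficients yields p as stated.

2*x^4 + 4*x^2*y^2 + 2*y^4 - 2*x^2 - 2*y^2 + 2*z^2 - 1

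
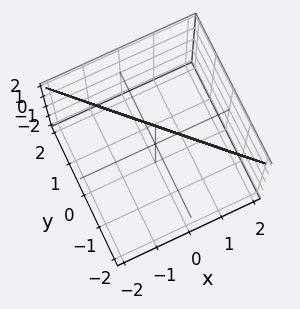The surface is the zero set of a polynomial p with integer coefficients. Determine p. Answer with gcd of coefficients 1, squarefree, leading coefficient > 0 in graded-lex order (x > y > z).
First, deg p = 1. The surface is flat (a plane).
Then, reading off the gridlines: it crosses the z-axis at the gridline z = 2.
Finally, assembling these constraints gives the stated polynomial.

3*x + 3*y + z - 2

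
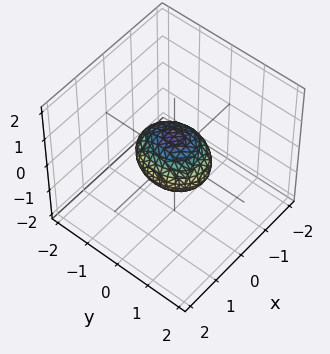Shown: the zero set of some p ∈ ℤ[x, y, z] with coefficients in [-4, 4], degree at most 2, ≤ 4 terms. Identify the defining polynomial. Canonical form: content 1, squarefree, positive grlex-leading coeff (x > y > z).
3*x^2 + 2*y^2 + 3*z^2 - 2

The degree is 2 — a closed, bounded, convex surface; a quadric.
Symmetries: the y ↦ −y reflection is a symmetry, so y appears only in even powers; it's symmetric under z → −z, forcing even powers of z; the x ↦ −x reflection is a symmetry, so x appears only in even powers.
From the axis intercepts and sections: among the integer gridlines, it crosses the y-axis at y ∈ {-1, 1}.
Fitting integer coefficients to these (and the overall shape) gives p.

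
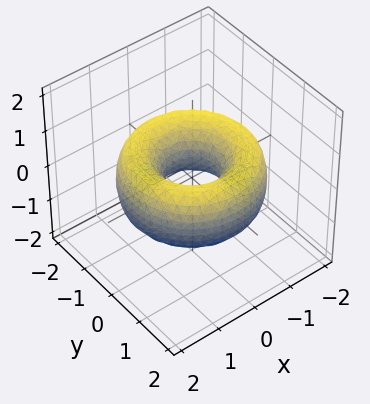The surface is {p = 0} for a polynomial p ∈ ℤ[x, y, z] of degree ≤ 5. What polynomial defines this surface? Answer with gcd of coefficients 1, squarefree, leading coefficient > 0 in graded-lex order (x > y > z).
x^4 + 2*x^2*y^2 + y^4 - 3*x^2 - 3*y^2 + 2*z^2 + 1

deg p = 4. The shape is more complex than any degree-3 surface.
Symmetries: rotational symmetry about the z-axis ⇒ p depends on x, y only through x² + y².
Reading off the gridlines: the surface avoids every integer z-axis point in the box; a circular section at z = 0 has radius between 0 and 1.
Together with the visible shape, these determine p as stated.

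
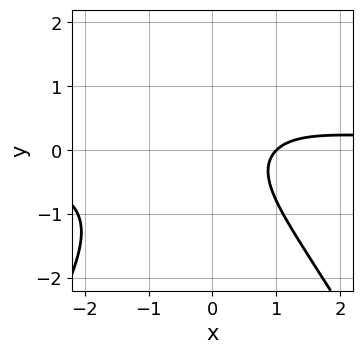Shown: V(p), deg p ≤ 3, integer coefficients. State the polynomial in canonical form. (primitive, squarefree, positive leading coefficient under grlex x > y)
(a) Degree: the shape is more complex than any degree-2 curve, so deg p = 3.
(b) From the axis intercepts and sections: no y-intercept at any integer in the box; it crosses the x-axis at the gridline x = 1.
(c) Assembling these constraints gives the stated polynomial.

3*x^2*y - y^3 + 3*y^2 - 3*x + 3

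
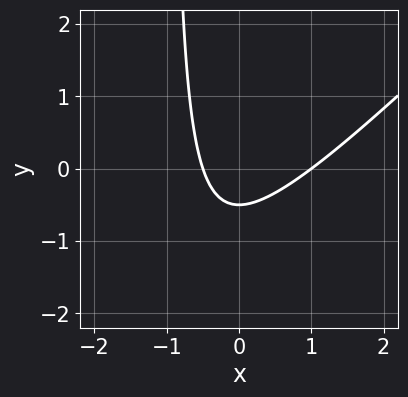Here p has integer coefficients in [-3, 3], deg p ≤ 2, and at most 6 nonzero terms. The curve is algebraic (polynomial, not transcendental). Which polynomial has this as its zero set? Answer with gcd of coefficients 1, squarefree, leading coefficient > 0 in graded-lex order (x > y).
2*x^2 - 2*x*y - x - 2*y - 1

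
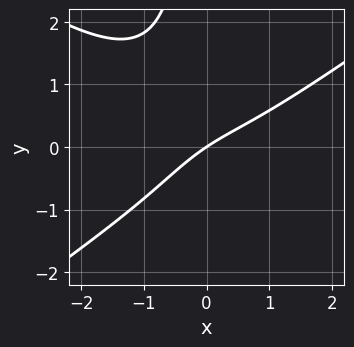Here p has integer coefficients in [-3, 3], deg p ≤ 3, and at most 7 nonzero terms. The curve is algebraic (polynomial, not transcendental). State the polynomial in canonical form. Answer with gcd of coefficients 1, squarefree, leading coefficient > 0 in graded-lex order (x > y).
x^3 - 2*x*y^2 - x*y + 2*x - 3*y

1. deg p = 3.
2. Checking where it meets the axes: one x-axis crossing is at x = 0; one y-axis crossing is at y = 0.
3. Fitting integer coefficients to these (and the overall shape) gives p.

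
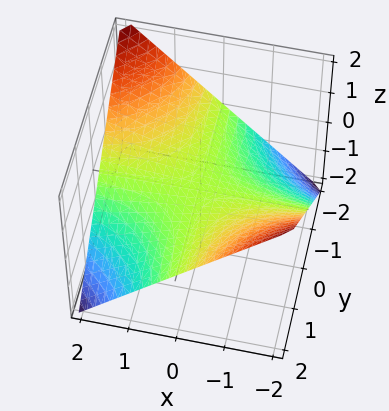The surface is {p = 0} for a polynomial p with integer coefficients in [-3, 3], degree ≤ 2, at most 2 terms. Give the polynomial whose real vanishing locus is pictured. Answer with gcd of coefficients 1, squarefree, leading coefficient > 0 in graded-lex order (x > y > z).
First, deg p = 2. A saddle surface; a quadric.
Next, from the visible intercepts: the visible y-axis segment lies entirely on the surface; every point of the x-axis in the box is on the surface; it meets the z-axis at z = 0 (among the integer gridlines).
Finally, these observations pin down the coefficients.

x*y + 2*z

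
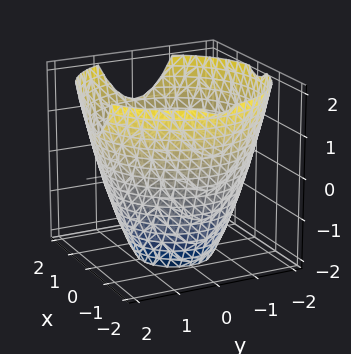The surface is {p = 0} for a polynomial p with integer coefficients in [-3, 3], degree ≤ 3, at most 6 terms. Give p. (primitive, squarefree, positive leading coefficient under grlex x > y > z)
x^2 + y^2 - z - 3

Degree: no degree-1 surface has this shape, so deg p = 2.
Symmetry: the surface is invariant under rotation about z: p = q(x² + y², z).
From the visible intercepts: a circular section at z = -2 has radius exactly 1; no z-intercept at any integer in the box.
Matching integer coefficients to the picture gives p.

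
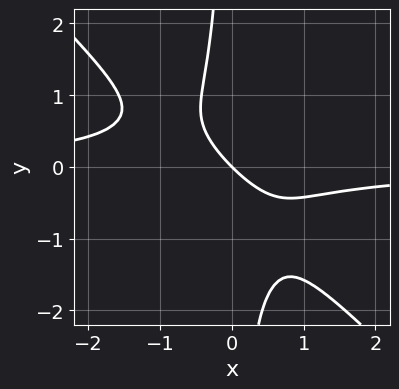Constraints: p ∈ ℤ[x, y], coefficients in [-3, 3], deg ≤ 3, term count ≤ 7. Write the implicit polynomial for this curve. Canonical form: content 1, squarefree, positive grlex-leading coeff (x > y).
Degree: a generic line meets the curve in up to 3 points, so deg p = 3.
Reading off the gridlines: it meets the y-axis at y = 0 (among the integer gridlines); it crosses the x-axis at the gridline x = 0.
Fitting integer coefficients to these (and the overall shape) gives p.

3*x^2*y + 3*x*y^2 + x*y + 2*x + 2*y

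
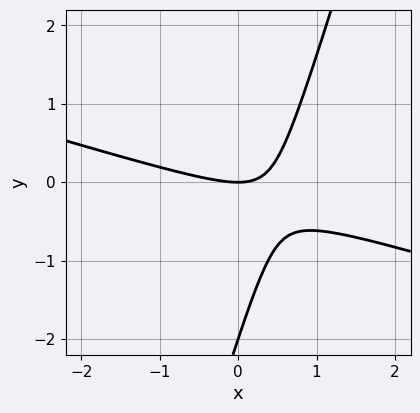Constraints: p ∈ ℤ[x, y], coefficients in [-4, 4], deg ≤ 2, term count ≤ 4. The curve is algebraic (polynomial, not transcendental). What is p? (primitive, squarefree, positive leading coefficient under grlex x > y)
deg p = 2.
Checking where it meets the axes: among the integer gridlines, it crosses the y-axis at y ∈ {-2, 0}; it meets the x-axis at x = 0 (among the integer gridlines).
Matching integer coefficients to the picture gives p.

x^2 + 3*x*y - y^2 - 2*y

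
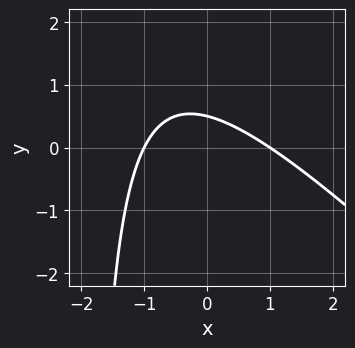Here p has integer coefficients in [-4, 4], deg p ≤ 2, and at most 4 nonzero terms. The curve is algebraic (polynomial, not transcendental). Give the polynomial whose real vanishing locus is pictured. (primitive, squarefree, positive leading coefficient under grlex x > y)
(a) deg p = 2.
(b) Against the integer gridlines: the x-axis gridline crossings are at x ∈ {-1, 1}.
(c) Fitting integer coefficients to these (and the overall shape) gives p.

x^2 + x*y + 2*y - 1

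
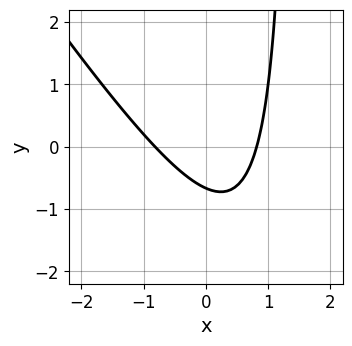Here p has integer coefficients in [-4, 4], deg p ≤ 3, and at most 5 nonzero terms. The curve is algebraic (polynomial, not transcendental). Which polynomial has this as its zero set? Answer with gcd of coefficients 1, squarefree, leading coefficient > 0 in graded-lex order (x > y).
(a) Degree: no degree-1 curve has this shape, so deg p = 2.
(b) Solving for integer coefficients yields p as stated.

3*x^2 + 2*x*y - 3*y - 2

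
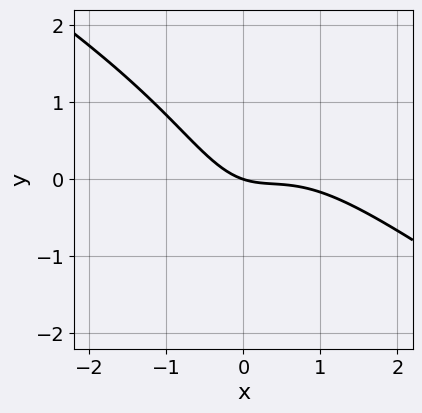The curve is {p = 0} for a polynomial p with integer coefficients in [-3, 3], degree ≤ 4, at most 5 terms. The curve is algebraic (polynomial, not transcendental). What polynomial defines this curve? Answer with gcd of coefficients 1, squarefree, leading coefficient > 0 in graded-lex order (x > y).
2*x^3 + 3*x^2*y - 2*x^2 + x + 3*y

First, deg p = 3.
Then, from the axis intercepts and sections: it crosses the y-axis at the gridline y = 0; one x-axis crossing is at x = 0.
Finally, together with the visible shape, these determine p as stated.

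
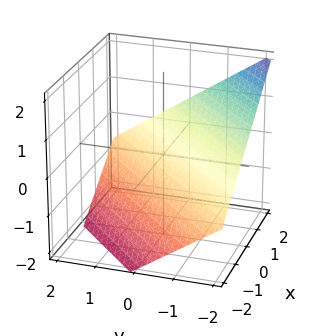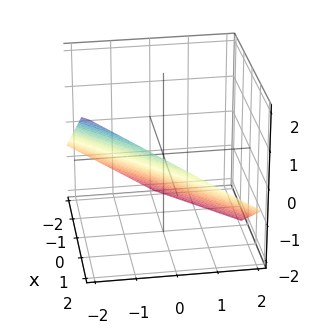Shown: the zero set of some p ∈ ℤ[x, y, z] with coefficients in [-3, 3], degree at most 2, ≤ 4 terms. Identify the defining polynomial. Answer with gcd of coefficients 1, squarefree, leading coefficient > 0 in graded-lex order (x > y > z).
2*x - 2*y - 3*z - 2

(a) Degree: the surface is flat (a plane), so deg p = 1.
(b) Reading off the gridlines: it meets the y-axis at y = -1 (among the integer gridlines); it crosses the x-axis at the gridline x = 1.
(c) Putting this together gives p.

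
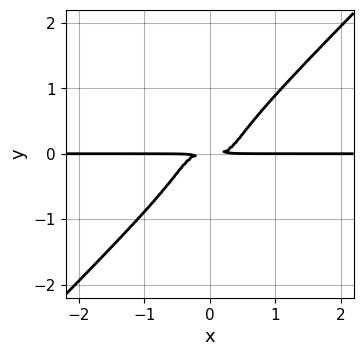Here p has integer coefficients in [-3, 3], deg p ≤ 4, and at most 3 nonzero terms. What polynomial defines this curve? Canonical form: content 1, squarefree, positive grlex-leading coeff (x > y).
3*x^3*y - 3*y^4 - y^2

The degree is 4 — the shape is more complex than any degree-3 curve.
From the visible intercepts: every point of the x-axis in the box is on the curve.
Solving for integer coefficients yields p as stated.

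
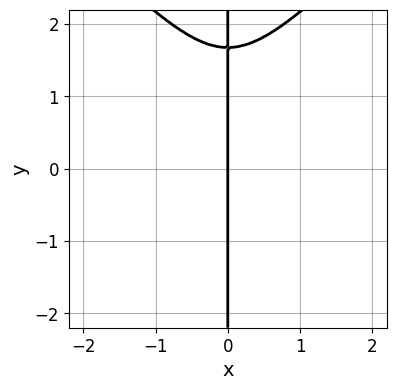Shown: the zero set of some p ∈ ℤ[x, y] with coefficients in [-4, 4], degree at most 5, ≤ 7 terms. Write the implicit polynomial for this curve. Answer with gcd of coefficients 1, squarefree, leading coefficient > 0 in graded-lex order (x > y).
1. deg p = 4.
2. From the visible intercepts: one x-axis crossing is at x = 0; the visible y-axis segment lies entirely on the curve.
3. Together with the visible shape, these determine p as stated.

2*x^3*y - 2*x*y^3 + x^3 + 3*x*y^2 + x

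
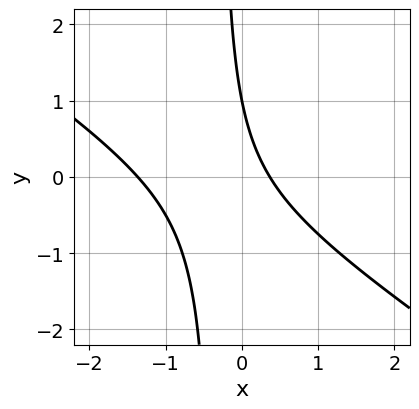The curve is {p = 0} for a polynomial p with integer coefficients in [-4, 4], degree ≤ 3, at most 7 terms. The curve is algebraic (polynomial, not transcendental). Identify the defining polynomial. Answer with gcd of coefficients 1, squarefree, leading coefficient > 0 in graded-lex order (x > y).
1. The degree is 2 — no degree-1 curve has this shape.
2. Against the integer gridlines: one y-axis crossing is at y = 1.
3. Matching integer coefficients to the picture gives p.

2*x^2 + 3*x*y + 2*x + y - 1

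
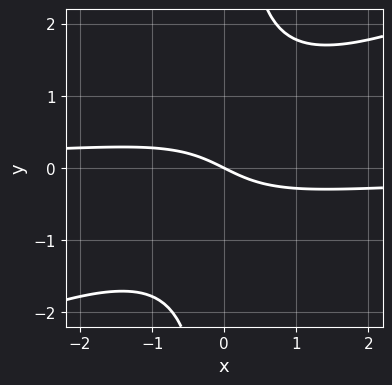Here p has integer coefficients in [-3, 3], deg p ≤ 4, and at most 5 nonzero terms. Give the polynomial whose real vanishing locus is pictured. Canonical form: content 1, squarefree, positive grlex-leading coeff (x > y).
First, the degree is 3 — no degree-2 curve has this shape.
Then, against the integer gridlines: one x-axis crossing is at x = 0; it crosses the y-axis at the gridline y = 0.
Finally, the integer polynomial consistent with all of this is the stated p.

x^2*y - 2*x*y^2 + x + 2*y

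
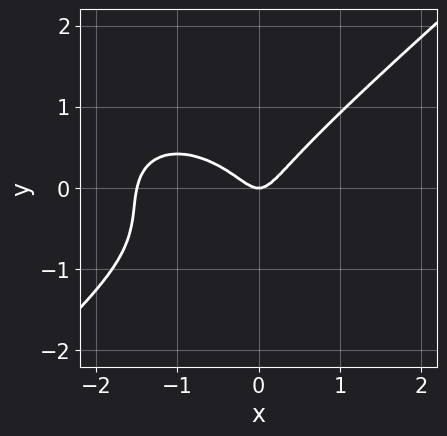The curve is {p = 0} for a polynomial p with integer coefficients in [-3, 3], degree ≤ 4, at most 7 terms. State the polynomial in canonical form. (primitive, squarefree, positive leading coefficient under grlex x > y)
2*x^3 - 3*y^3 + 3*x^2 - 2*y^2 - y

(a) The degree is 3 — the shape is more complex than any degree-2 curve.
(b) Observable constraints: it crosses the x-axis at the gridline x = 0; one y-axis crossing is at y = 0.
(c) Matching integer coefficients to the picture gives p.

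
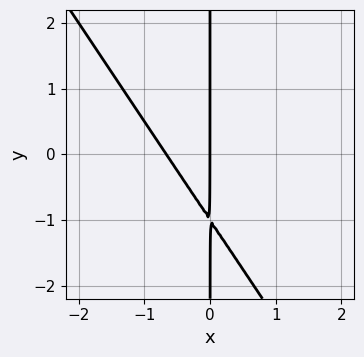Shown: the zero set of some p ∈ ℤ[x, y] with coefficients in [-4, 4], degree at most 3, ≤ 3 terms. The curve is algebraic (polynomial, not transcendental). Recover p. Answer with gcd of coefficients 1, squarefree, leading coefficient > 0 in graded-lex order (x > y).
Degree: no degree-1 curve has this shape, so deg p = 2.
Checking where it meets the axes: every point of the y-axis in the box is on the curve; it crosses the x-axis at the gridline x = 0.
Fitting integer coefficients to these (and the overall shape) gives p.

3*x^2 + 2*x*y + 2*x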